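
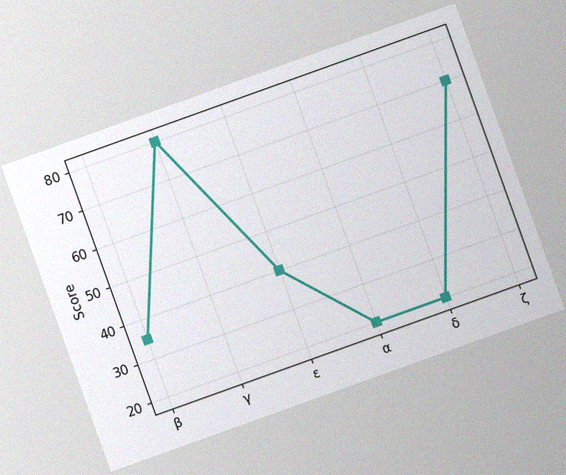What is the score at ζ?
The chart is tilted about 20° counter-clockwise, with some photo noise. At ζ, the line is at 70.

70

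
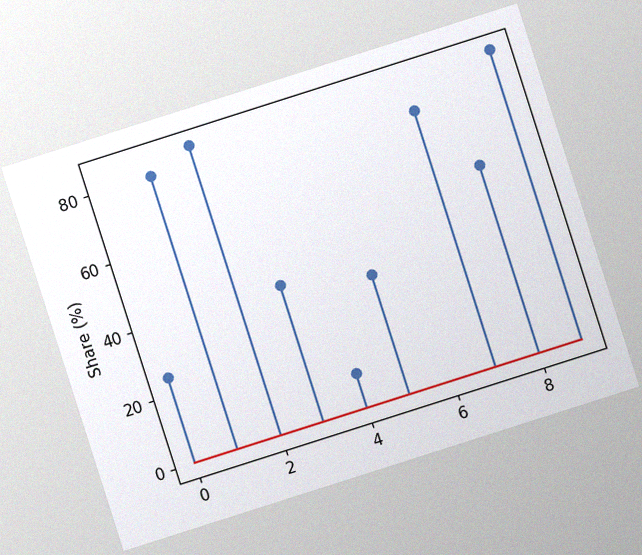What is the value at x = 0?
25%

The chart is tilted about 18° counter-clockwise, with some photo noise. The stem at x=0 reaches 25%.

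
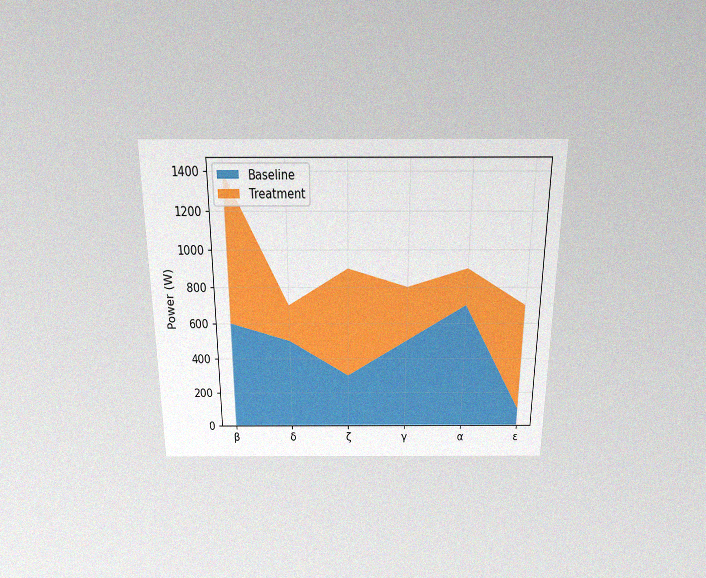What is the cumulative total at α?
The chart is viewed slightly from above, with some photo noise. The stacked total at α reaches 900W.

900W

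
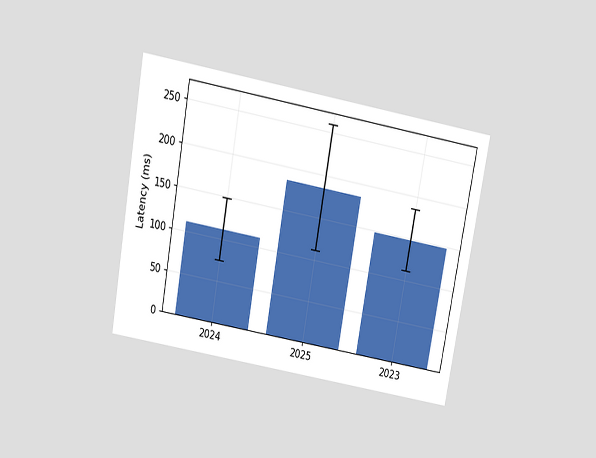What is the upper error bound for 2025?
259ms

The chart is tilted about 10° clockwise and viewed slightly from above. The 2025 bar's upper whisker reaches 259ms.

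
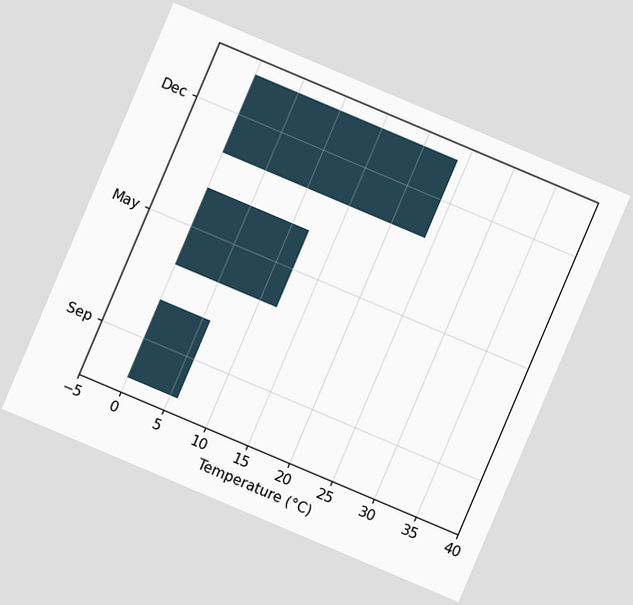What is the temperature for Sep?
6°C

The chart is tilted about 23° clockwise. Reading along the chart's x-axis, the Sep bar reaches 6°C.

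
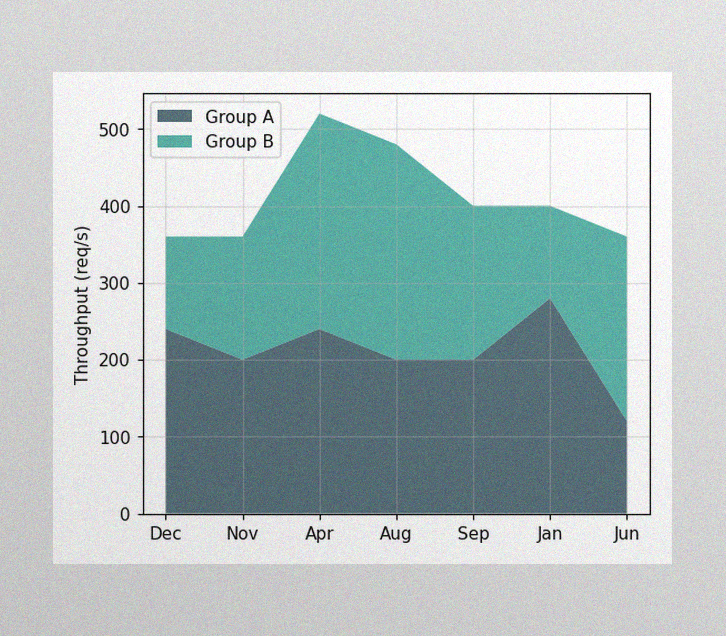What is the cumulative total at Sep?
The image has some photo noise and uneven lighting. The stacked total at Sep reaches 400req/s.

400req/s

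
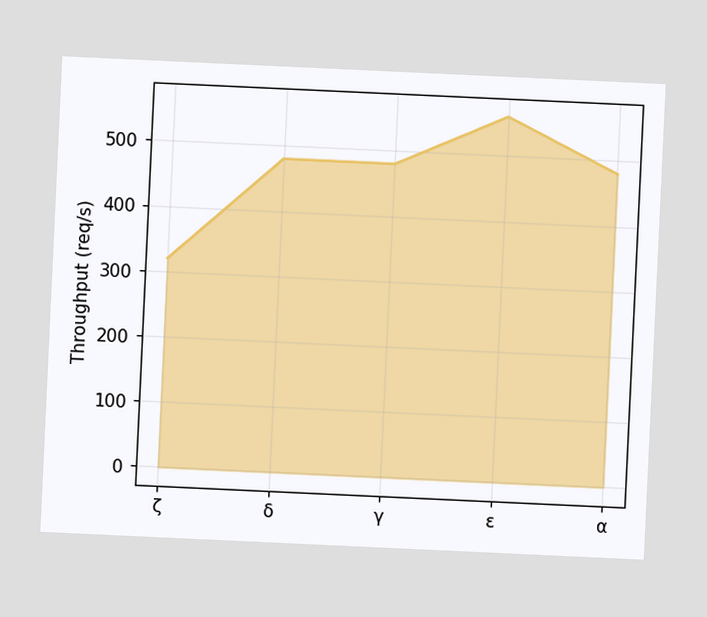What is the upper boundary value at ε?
560req/s

The chart is tilted about 3° clockwise. At ε the upper boundary is at 560req/s.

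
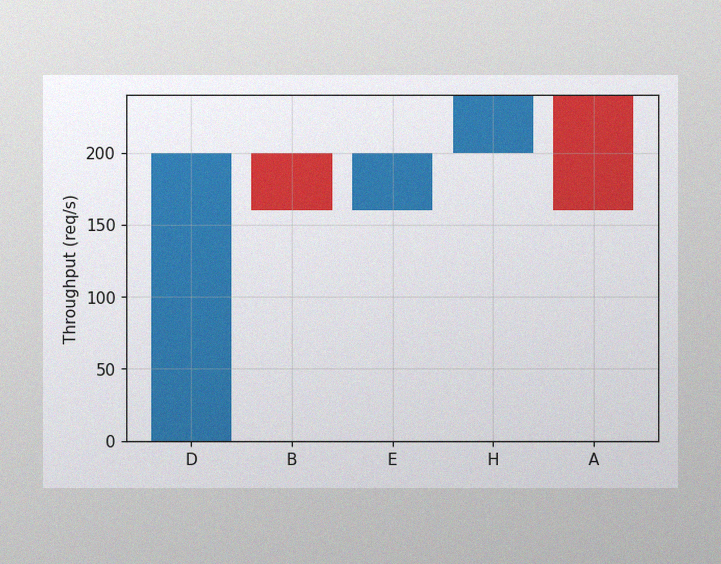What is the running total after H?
The image has some photo noise and uneven lighting. After H the running total reaches 240req/s.

240req/s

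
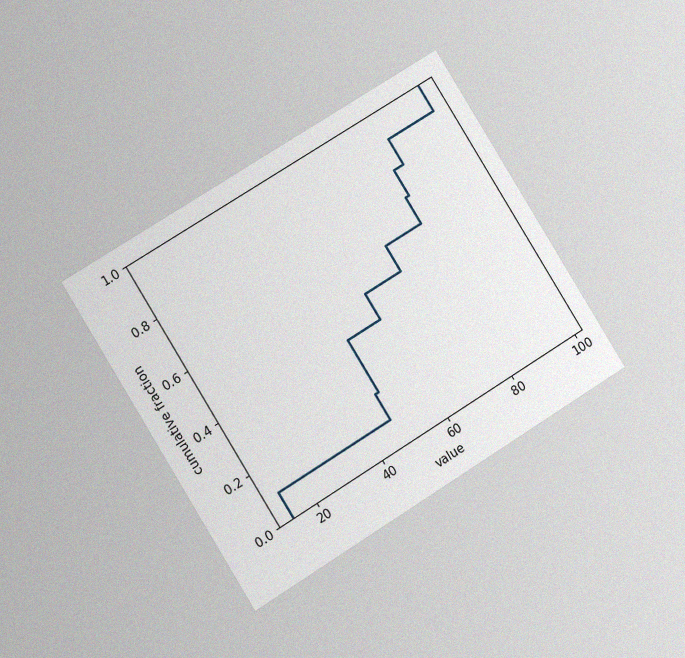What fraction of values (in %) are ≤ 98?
The chart is tilted about 32° counter-clockwise and viewed at a slight angle, with some photo noise. At x=98 the ECDF step is at 100%.

100%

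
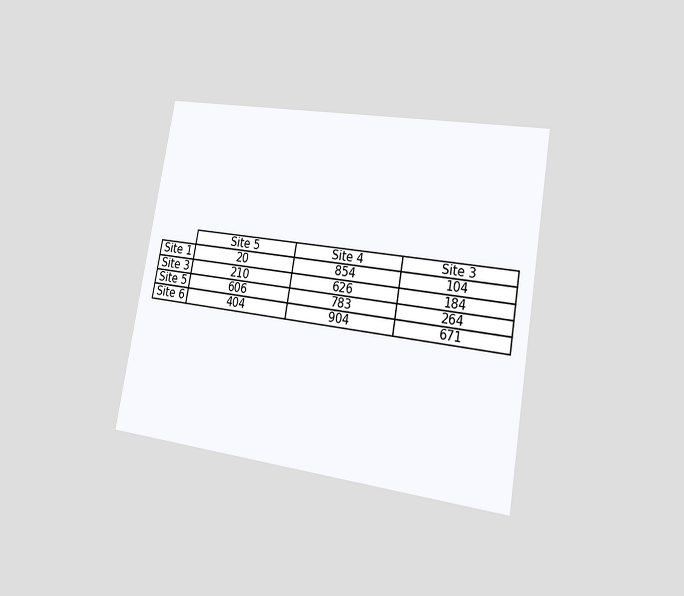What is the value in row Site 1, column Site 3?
104

The chart is tilted about 10° clockwise and viewed slightly from the right. The (Site 1, Site 3) cell reads 104.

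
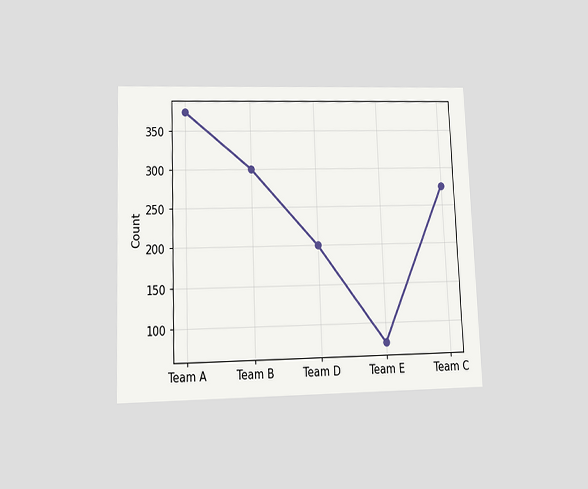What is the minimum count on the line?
75

The chart is tilted about 2° counter-clockwise and viewed at a slight angle. The lowest point is at Team E, and reading across to the y-axis gives 75.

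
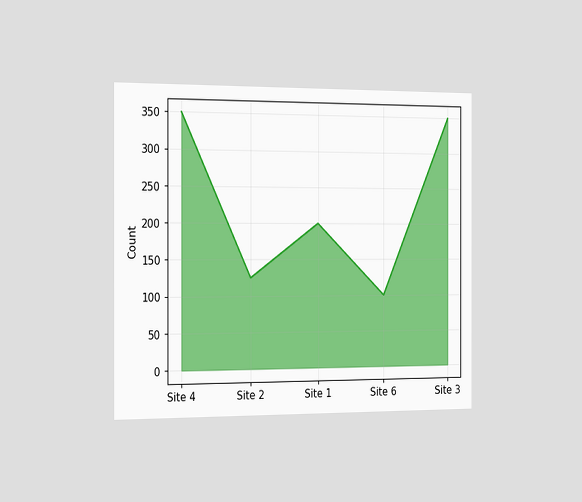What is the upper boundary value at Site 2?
The chart is viewed slightly from the left. At Site 2 the upper boundary is at 125.

125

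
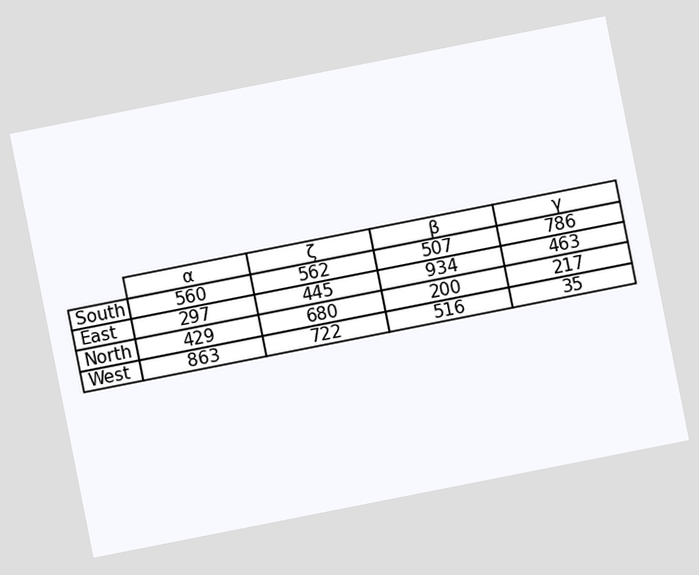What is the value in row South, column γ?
The chart is tilted about 11° counter-clockwise. The (South, γ) cell reads 786.

786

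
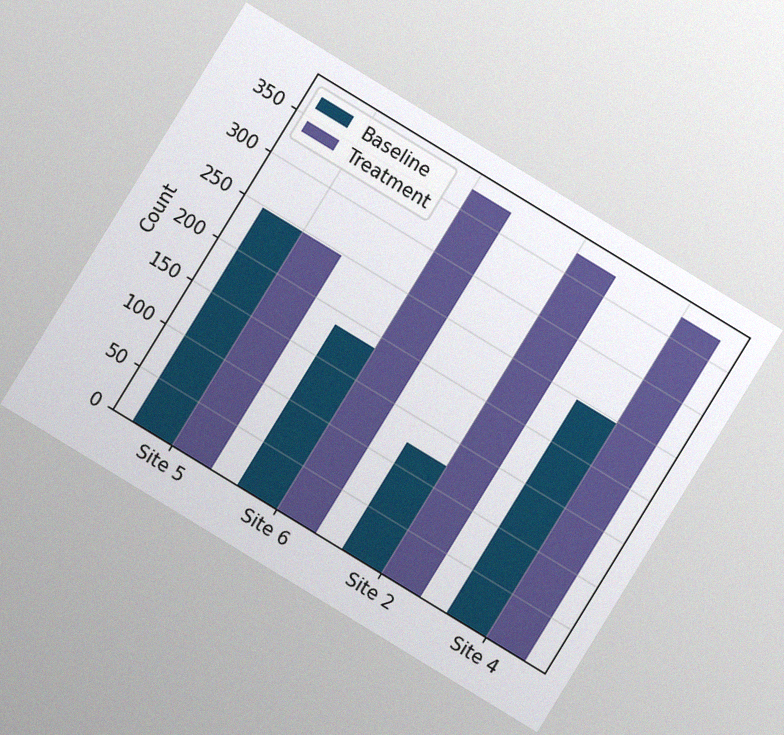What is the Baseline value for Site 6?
186

The chart is tilted about 31° clockwise, with some photo noise. The Baseline bar at Site 6 reaches 186 on the y-axis.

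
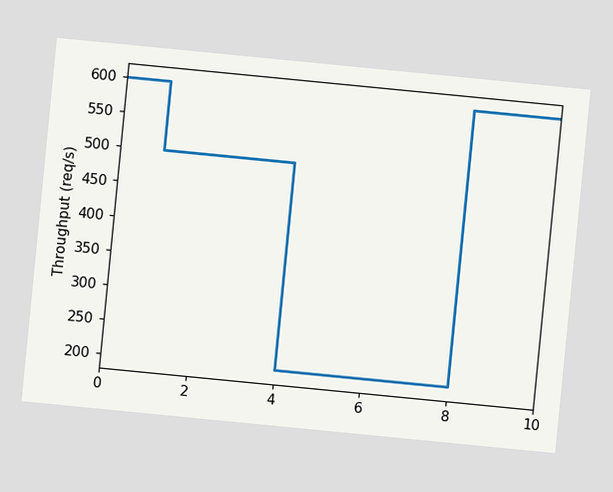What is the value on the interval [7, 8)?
200req/s

The chart is tilted about 6° clockwise. On [7, 8) the step sits at 200req/s.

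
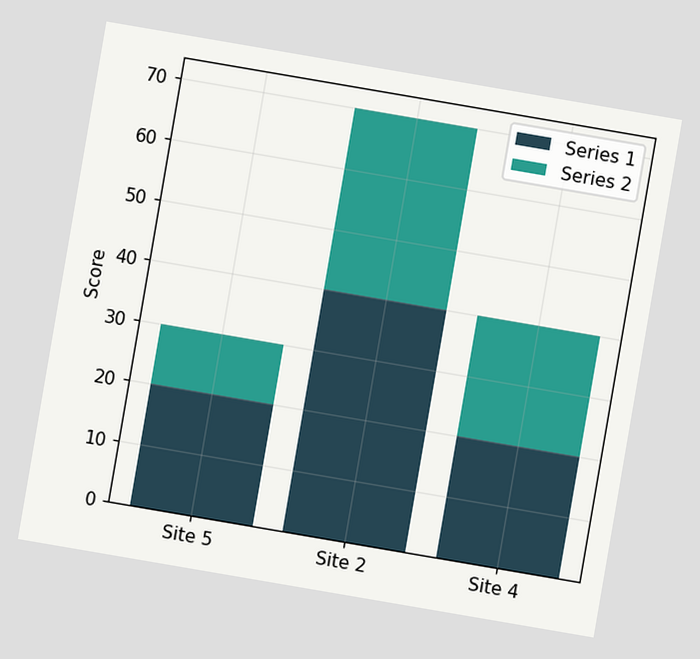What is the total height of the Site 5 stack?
30

The chart is tilted about 10° clockwise. The Site 5 stack's top reaches 30 on the y-axis.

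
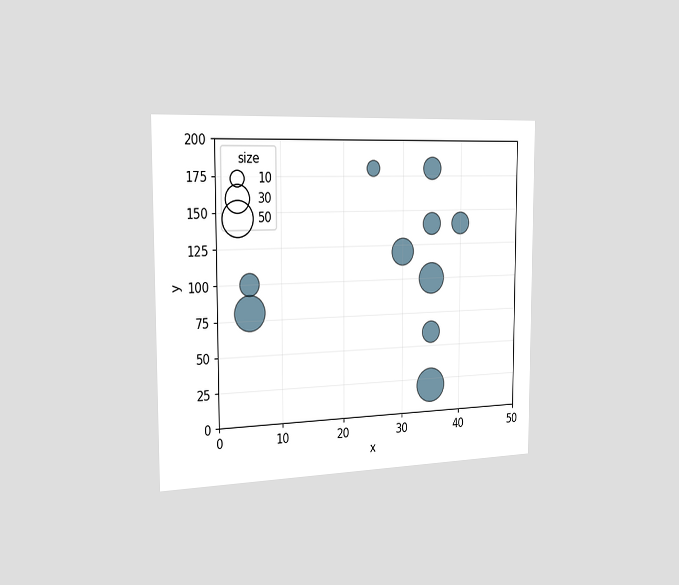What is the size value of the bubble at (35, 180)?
The chart is viewed slightly from the left. Matching the bubble at (35, 180) against the size legend gives 20.

20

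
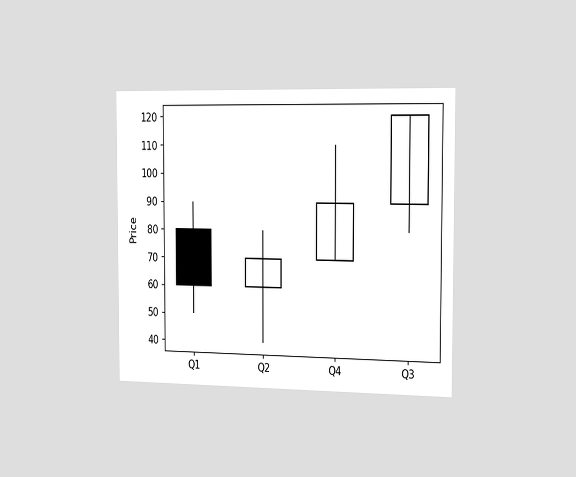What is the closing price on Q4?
90

The chart is viewed slightly from the right. The Q4 candle closes at 90.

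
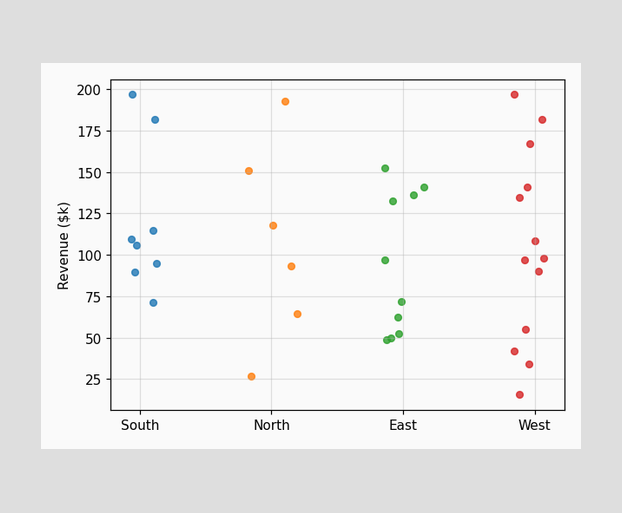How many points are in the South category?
Counting the markers in the South column gives 8.

8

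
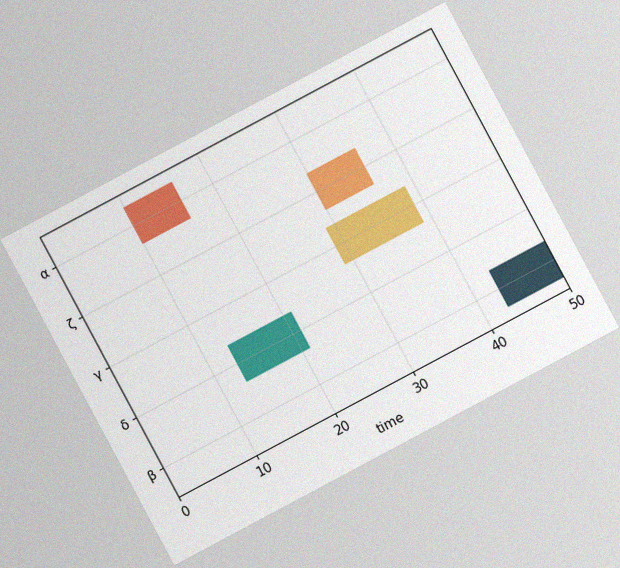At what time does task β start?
43

The chart is tilted about 28° counter-clockwise, with some photo noise. The β bar begins at t=43.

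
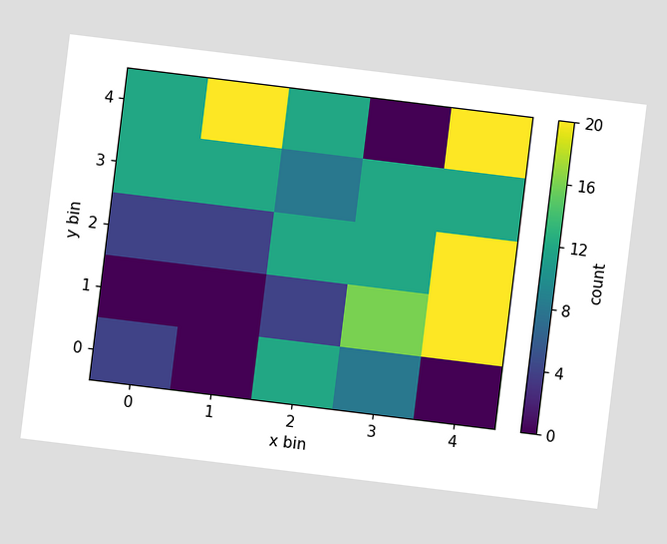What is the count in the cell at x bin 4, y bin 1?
20

The chart is tilted about 7° clockwise. Matching the cell (4, 1) against the colorbar gives 20.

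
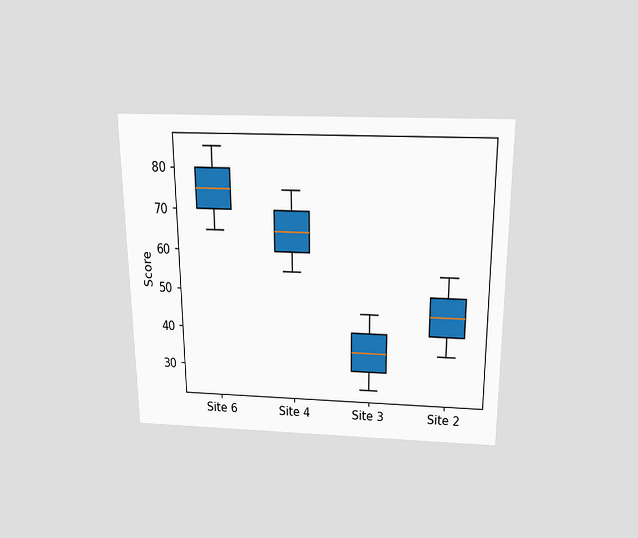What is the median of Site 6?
The chart is viewed slightly from above. The median line in the Site 6 box sits at 75.

75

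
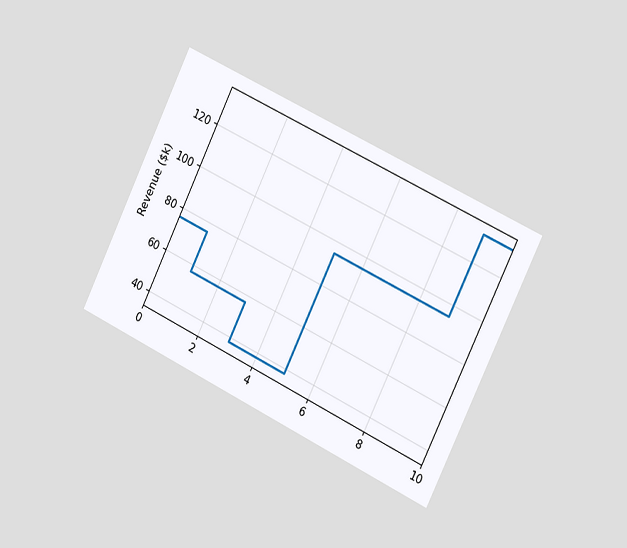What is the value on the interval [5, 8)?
$95k

The chart is tilted about 26° clockwise and viewed slightly from the right. On [5, 8) the step sits at $95k.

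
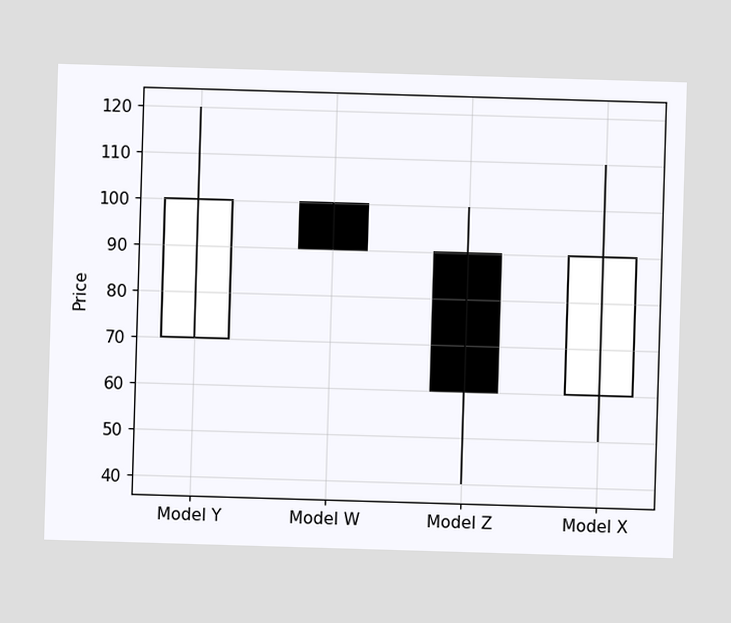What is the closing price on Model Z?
60

The Model Z candle closes at 60.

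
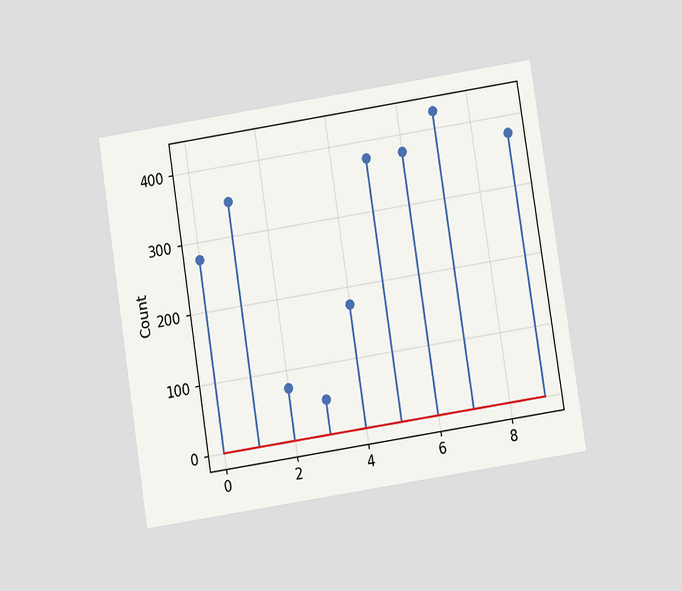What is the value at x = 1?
350

The chart is tilted about 9° counter-clockwise and viewed at a slight angle. The stem at x=1 reaches 350.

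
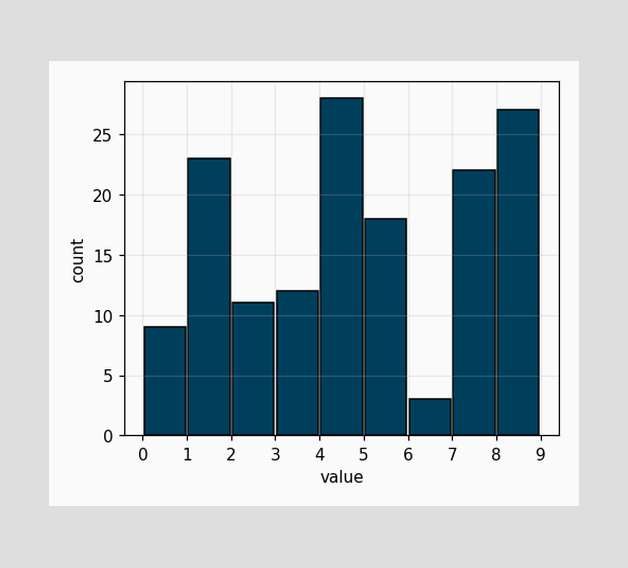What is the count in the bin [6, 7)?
3

The [6, 7) bin has height 3.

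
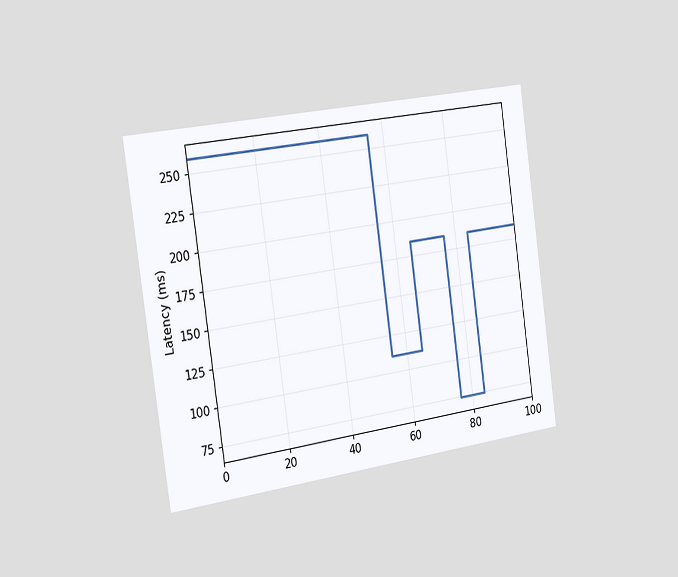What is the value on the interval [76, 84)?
74ms

The chart is tilted about 8° counter-clockwise and viewed slightly from the left. On [76, 84) the step sits at 74ms.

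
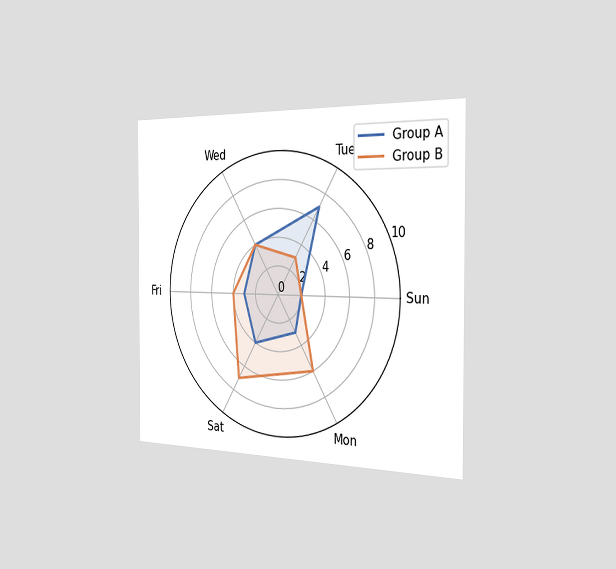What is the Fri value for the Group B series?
4

The chart is viewed slightly from the right. On the Fri axis, Group B reaches 4.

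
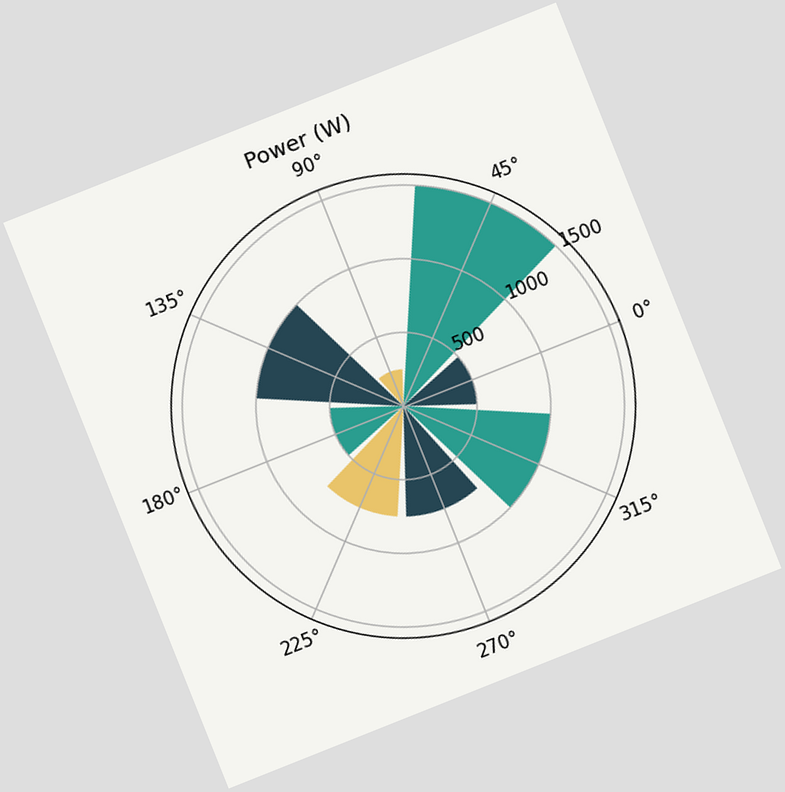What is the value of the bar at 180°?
The chart is tilted about 22° counter-clockwise. The bar at 180° reaches 500W on the radial axis.

500W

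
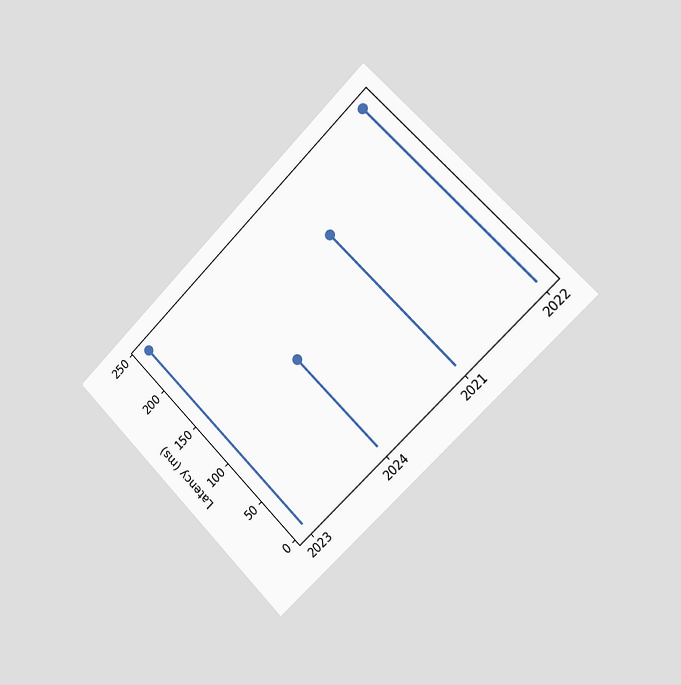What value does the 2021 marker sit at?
The chart is tilted about 45° counter-clockwise and viewed slightly from the right. The 2021 marker sits at 180ms.

180ms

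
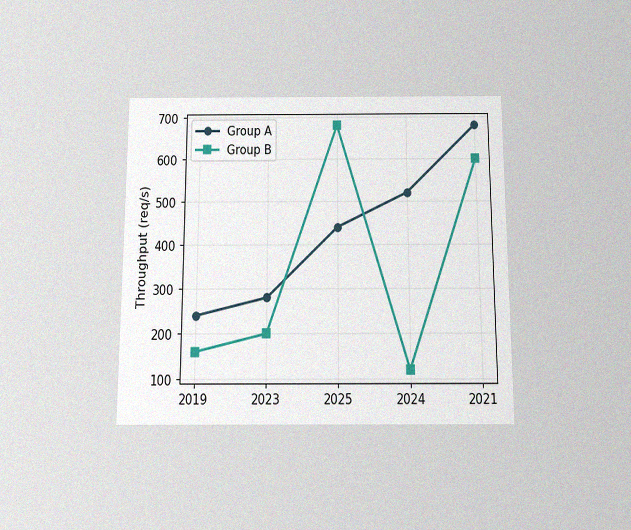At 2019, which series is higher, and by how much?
The chart is viewed slightly from below, with some photo noise. At 2019, Group A sits above the other line by 80req/s.

Group A, by 80req/s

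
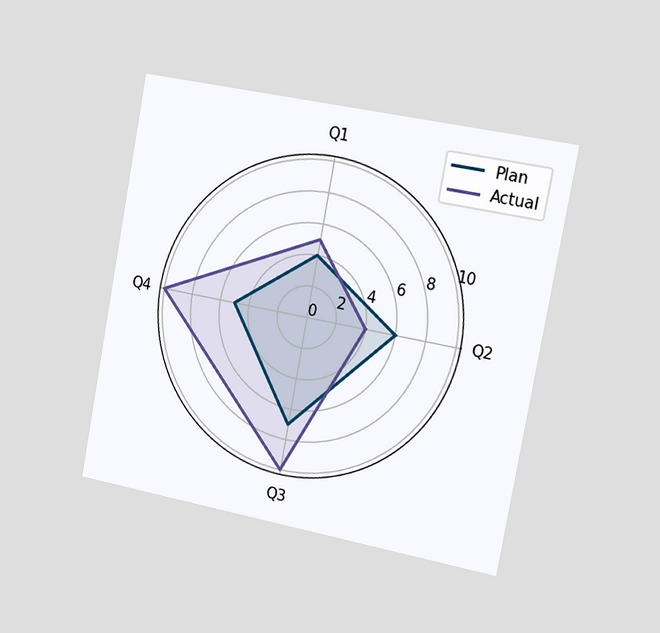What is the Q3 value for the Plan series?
The chart is tilted about 10° clockwise and viewed slightly from the right. On the Q3 axis, Plan reaches 7.

7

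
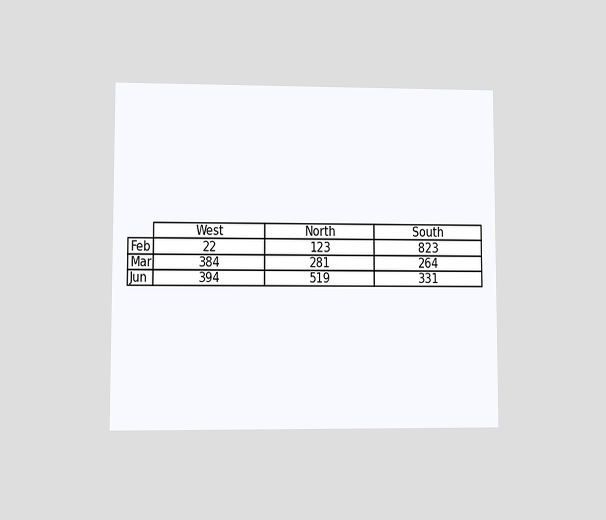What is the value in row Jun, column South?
331

The chart is viewed at a slight angle. The (Jun, South) cell reads 331.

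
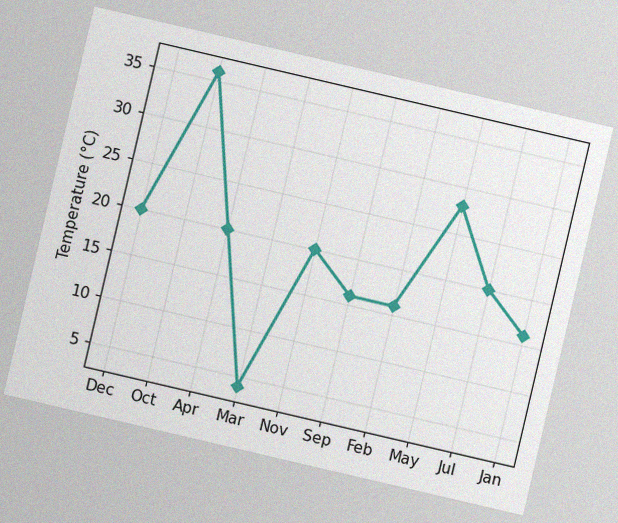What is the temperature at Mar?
The chart is tilted about 13° clockwise, with some photo noise. At Mar, the line is at 4°C.

4°C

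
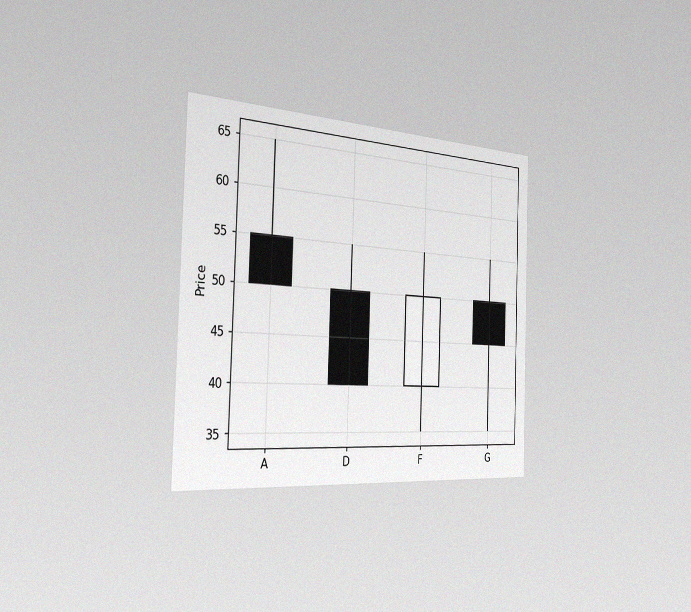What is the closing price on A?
50

The chart is viewed slightly from the left, with some photo noise. The A candle closes at 50.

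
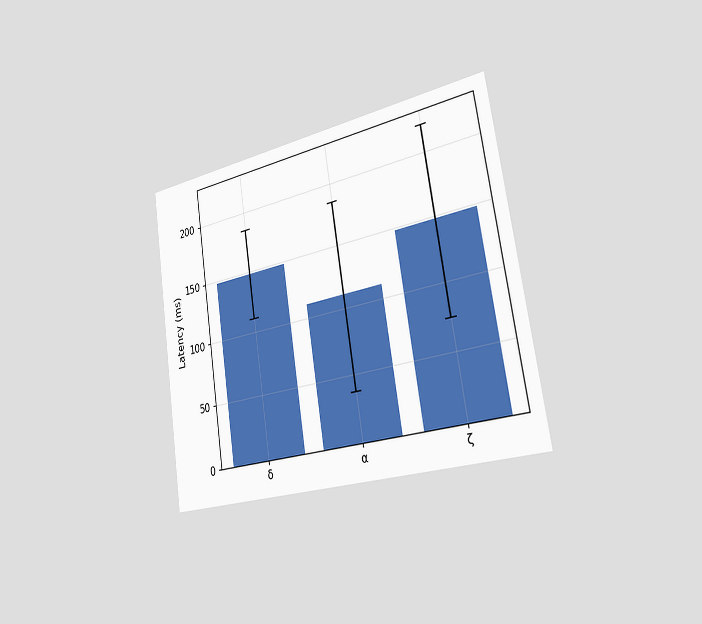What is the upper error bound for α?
The chart is tilted about 9° counter-clockwise and viewed slightly from the right. The α bar's upper whisker reaches 185ms.

185ms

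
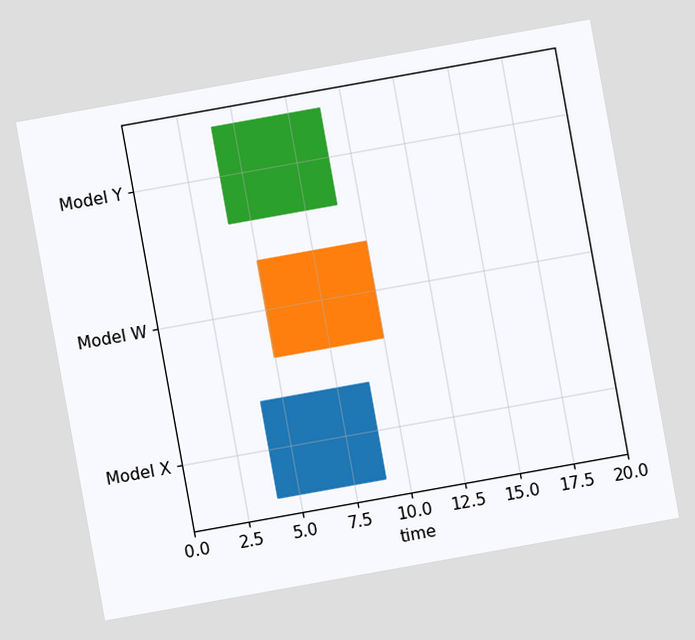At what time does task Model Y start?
The chart is tilted about 10° counter-clockwise. The Model Y bar begins at t=4.

4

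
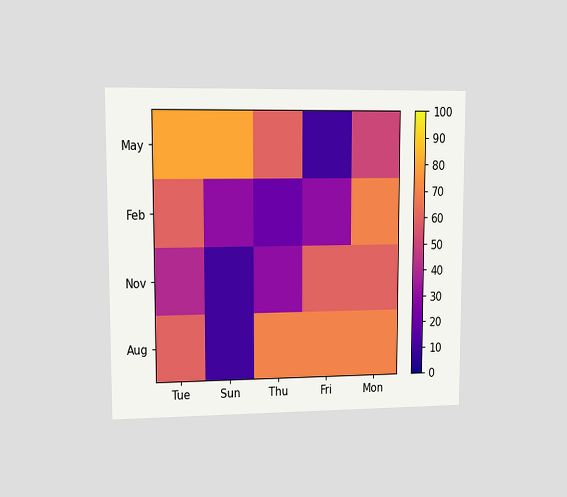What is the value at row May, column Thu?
60

The chart is viewed at a slight angle. Matching cell (May, Thu) against the colorbar gives 60.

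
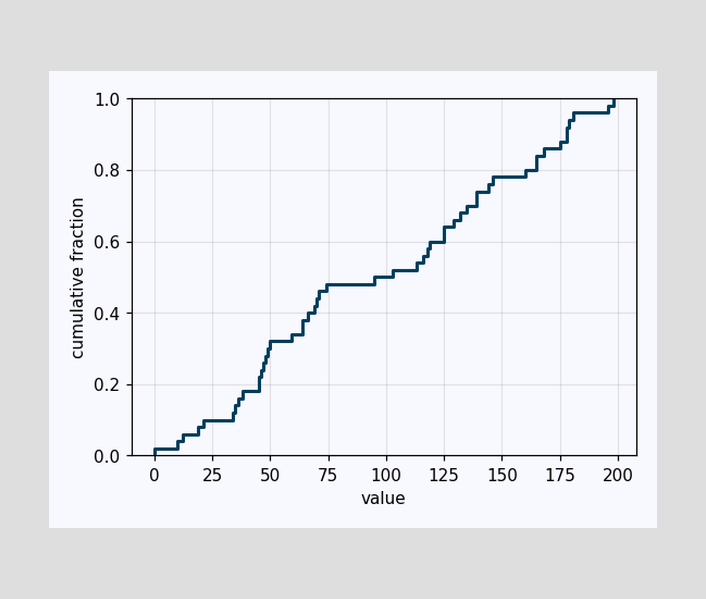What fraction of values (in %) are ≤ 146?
78%

At x=146 the ECDF step is at 78%.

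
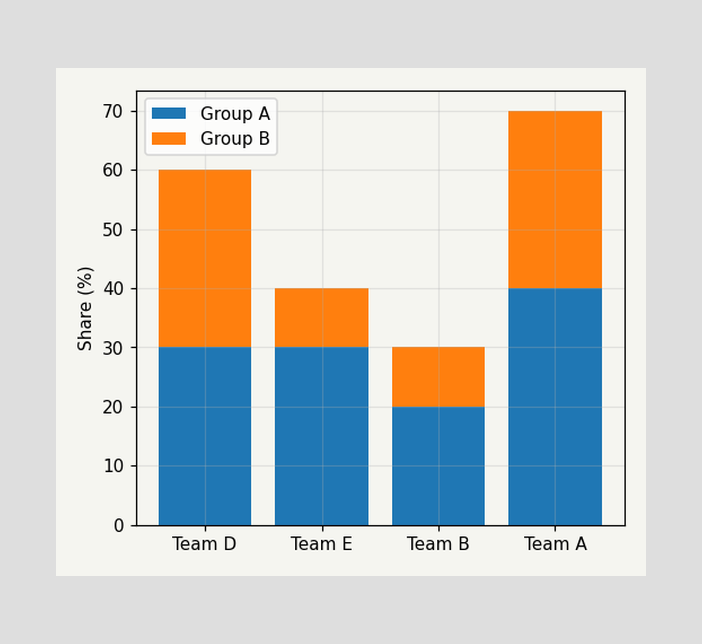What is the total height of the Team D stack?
60%

The Team D stack's top reaches 60% on the y-axis.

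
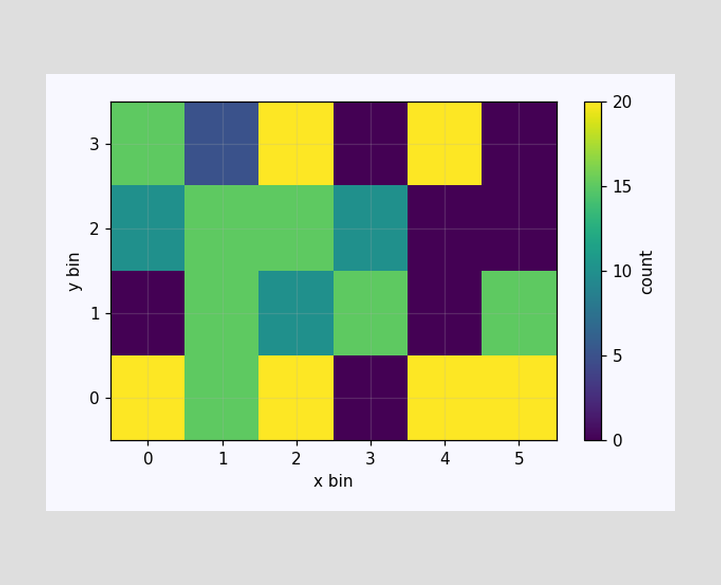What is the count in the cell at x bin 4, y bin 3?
Matching the cell (4, 3) against the colorbar gives 20.

20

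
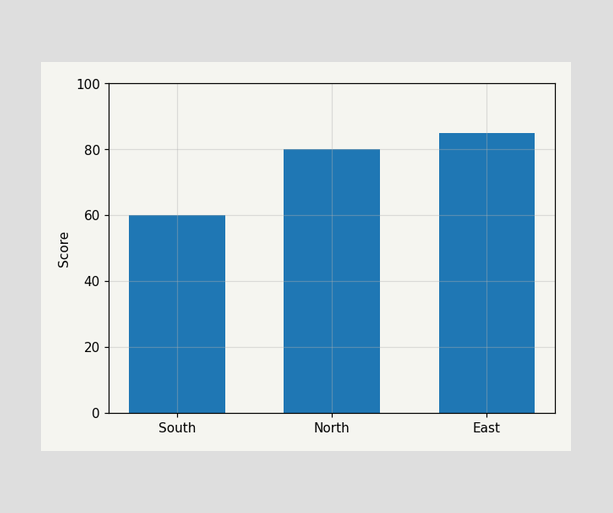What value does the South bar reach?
60

Reading along the chart's y-axis, the South bar reaches 60.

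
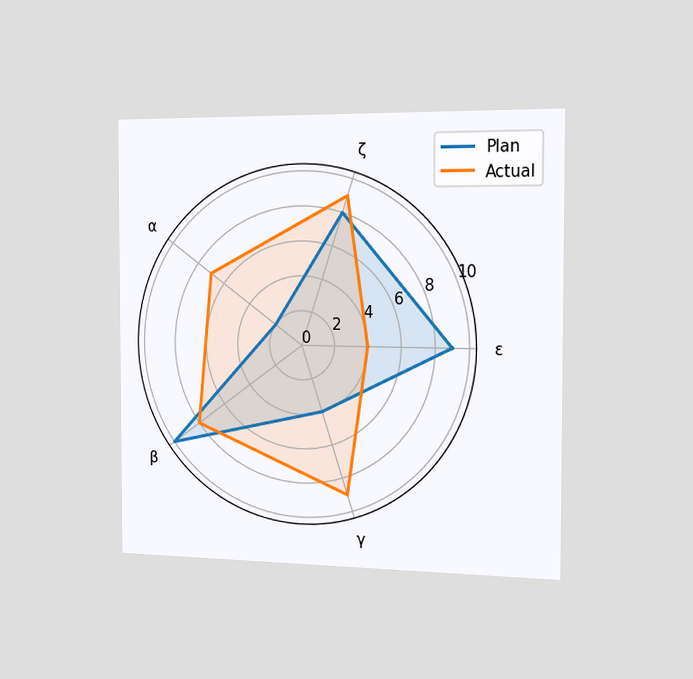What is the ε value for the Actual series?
4

The chart is viewed slightly from the right. On the ε axis, Actual reaches 4.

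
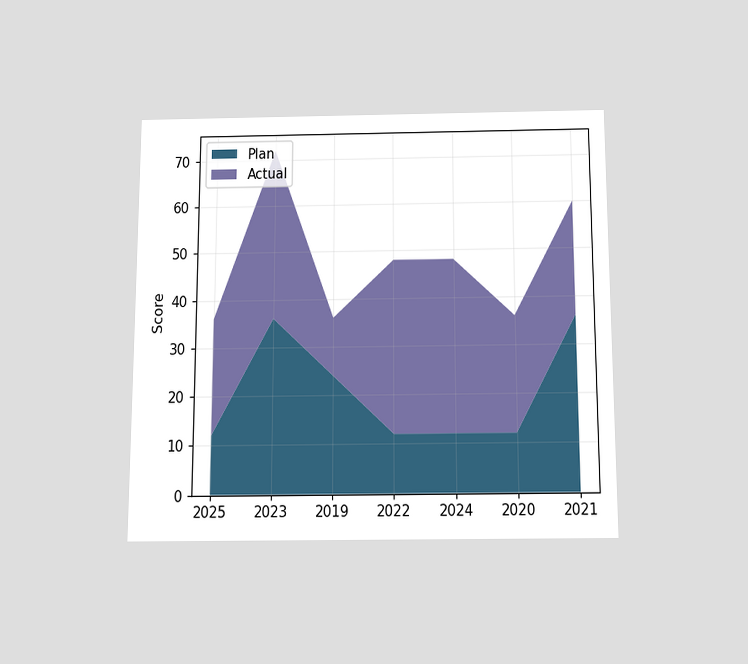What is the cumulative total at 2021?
The chart is viewed slightly from below. The stacked total at 2021 reaches 60.

60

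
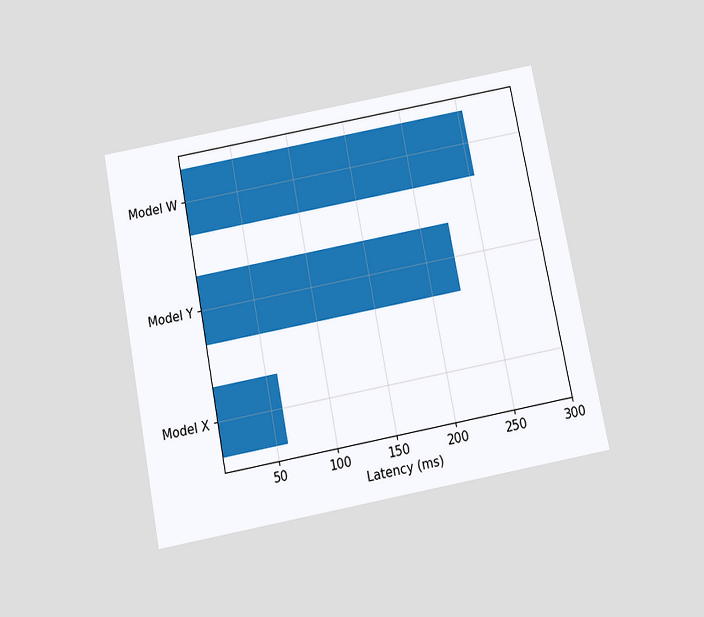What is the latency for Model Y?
The chart is tilted about 11° counter-clockwise and viewed slightly from below. Reading along the chart's x-axis, the Model Y bar reaches 225ms.

225ms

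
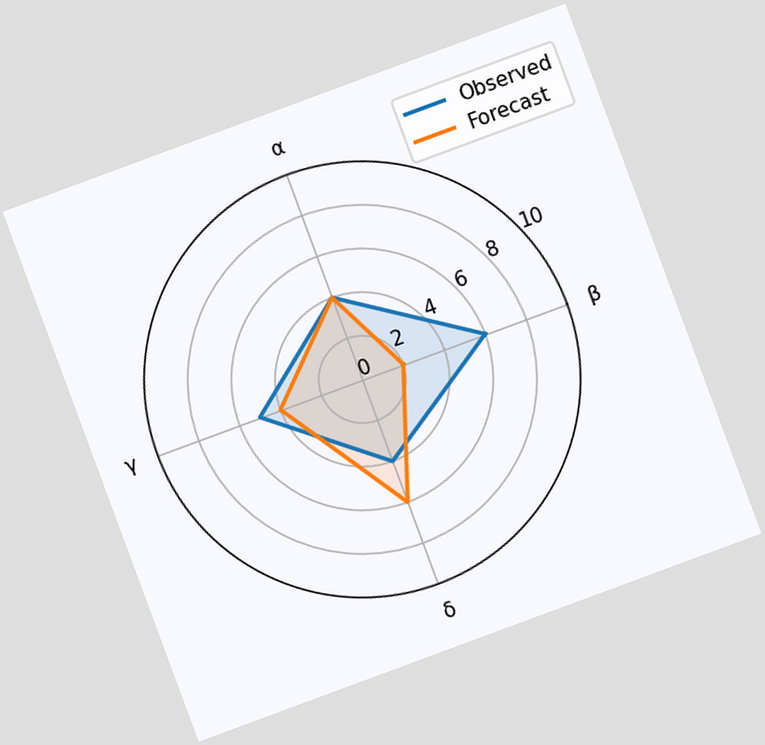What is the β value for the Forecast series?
2

The chart is tilted about 20° counter-clockwise. On the β axis, Forecast reaches 2.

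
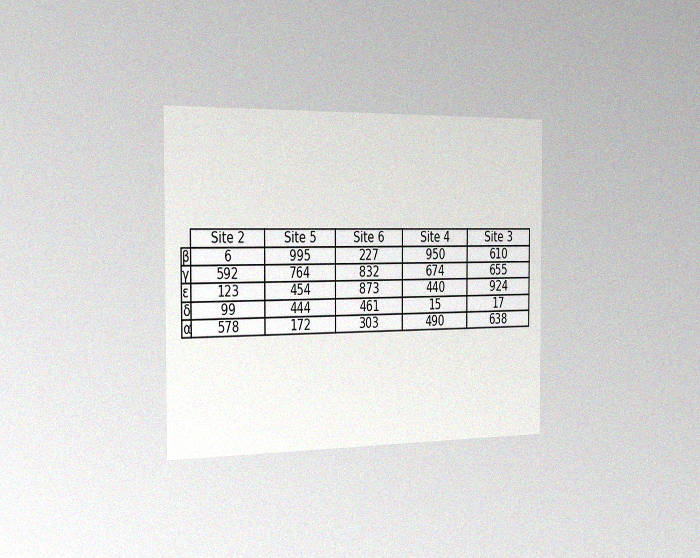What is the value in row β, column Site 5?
The chart is viewed slightly from the left, with some photo noise. The (β, Site 5) cell reads 995.

995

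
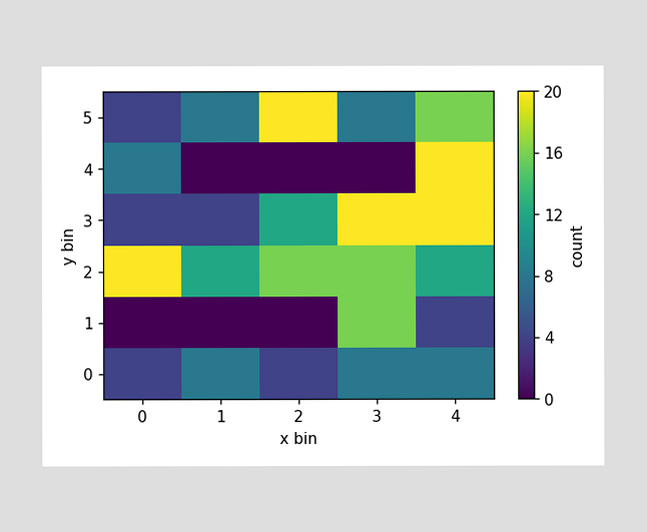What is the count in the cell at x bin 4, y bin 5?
Matching the cell (4, 5) against the colorbar gives 16.

16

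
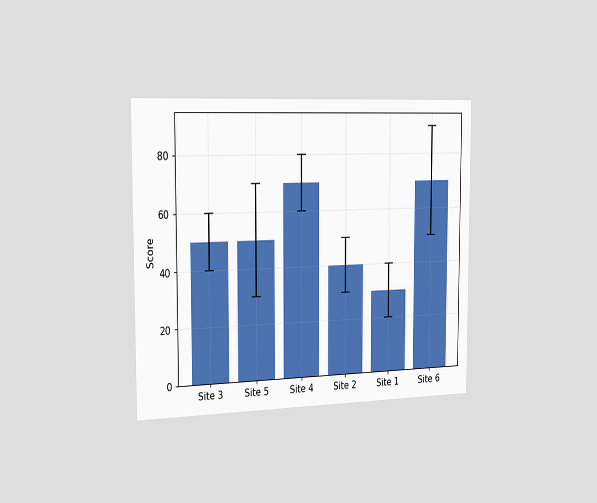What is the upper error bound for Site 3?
The chart is viewed slightly from the left. The Site 3 bar's upper whisker reaches 60.

60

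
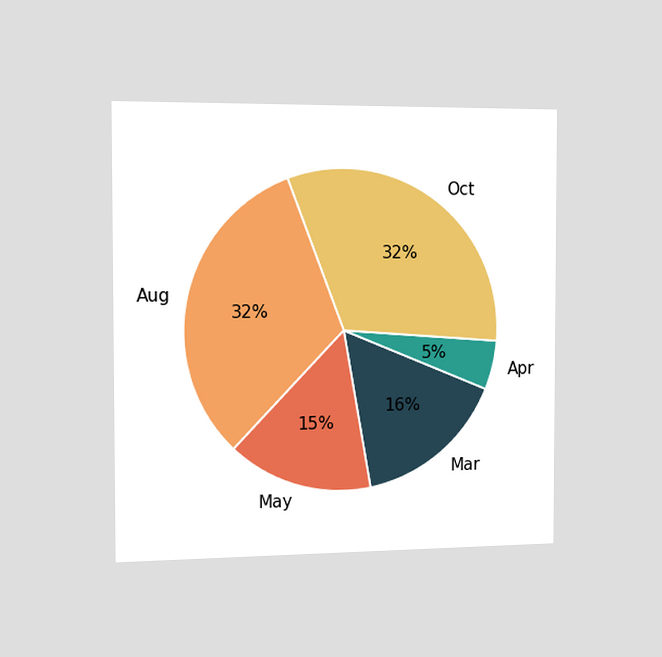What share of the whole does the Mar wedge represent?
The chart is viewed slightly from the left. The Mar slice takes up 16% of the pie.

16%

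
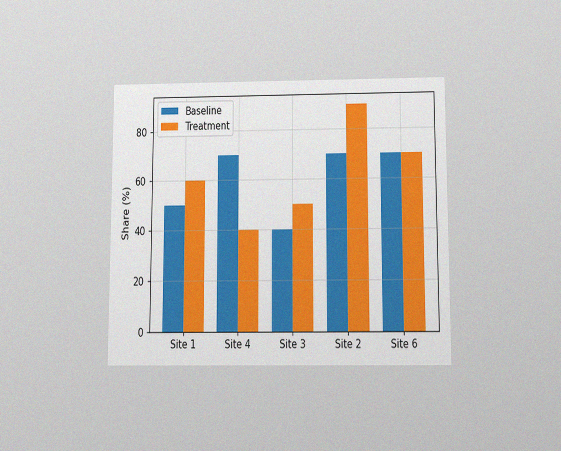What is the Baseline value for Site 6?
70%

The chart is viewed slightly from below, with some photo noise. The Baseline bar at Site 6 reaches 70% on the y-axis.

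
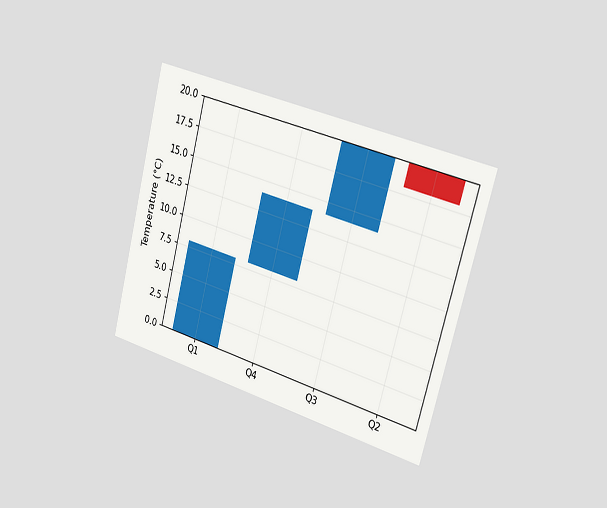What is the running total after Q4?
The chart is tilted about 15° clockwise and viewed slightly from the right. After Q4 the running total reaches 14°C.

14°C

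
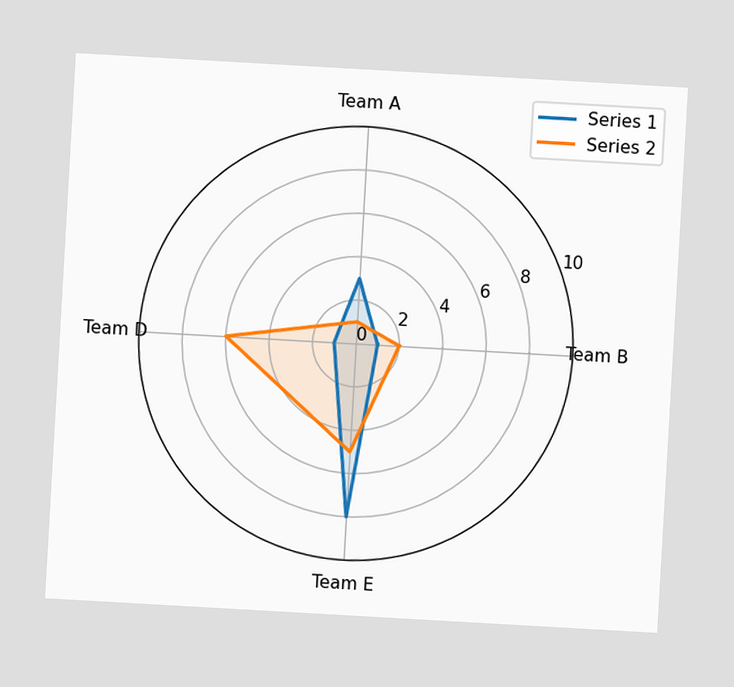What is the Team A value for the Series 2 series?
The chart is tilted about 3° clockwise. On the Team A axis, Series 2 reaches 1.

1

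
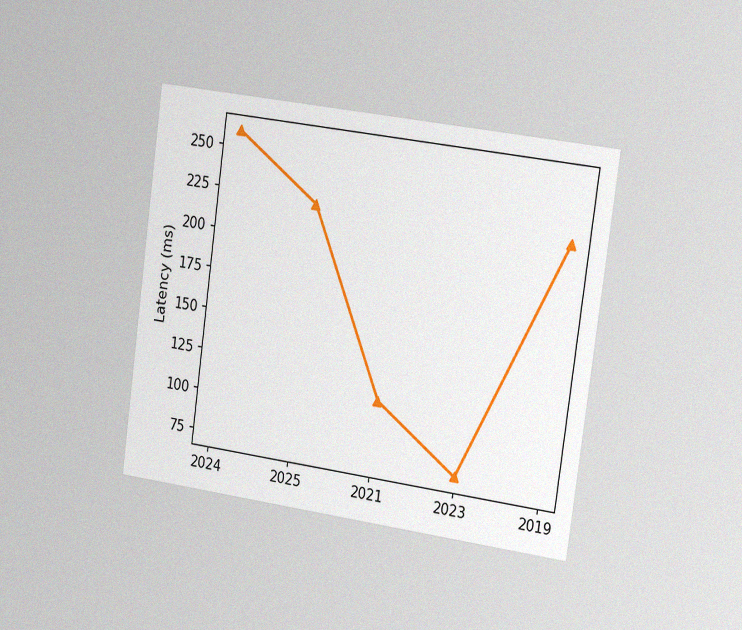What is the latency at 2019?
222ms

The chart is tilted about 8° clockwise and viewed slightly from the right, with some photo noise. At 2019, the line is at 222ms.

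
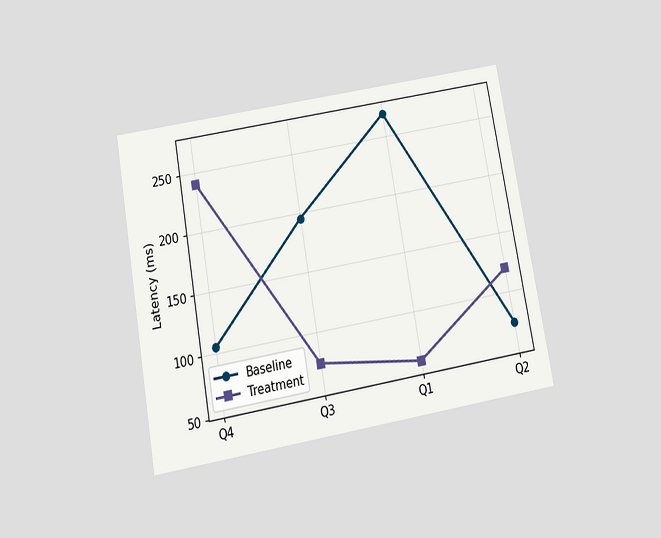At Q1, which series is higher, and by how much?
The chart is tilted about 10° counter-clockwise and viewed slightly from below. At Q1, Baseline sits above the other line by 210ms.

Baseline, by 210ms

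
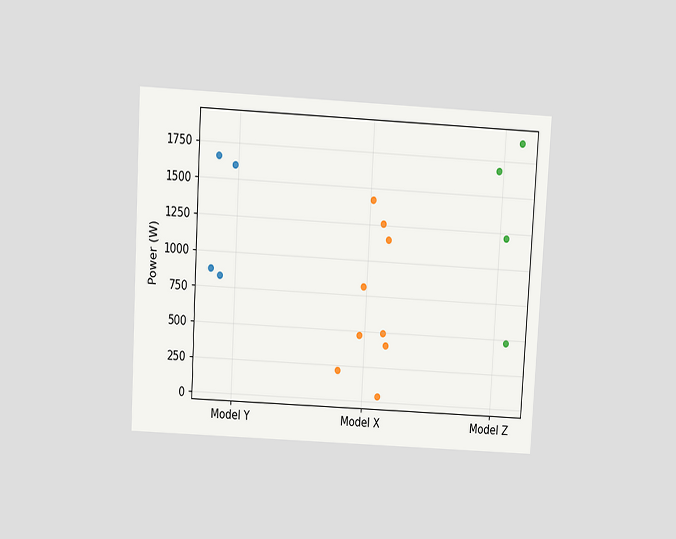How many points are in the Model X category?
The chart is tilted about 3° clockwise and viewed slightly from above. Counting the markers in the Model X column gives 9.

9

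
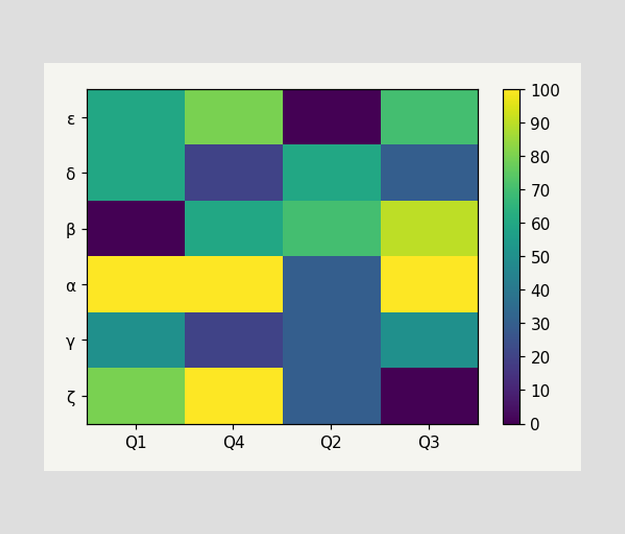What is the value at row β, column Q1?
Matching cell (β, Q1) against the colorbar gives 0.

0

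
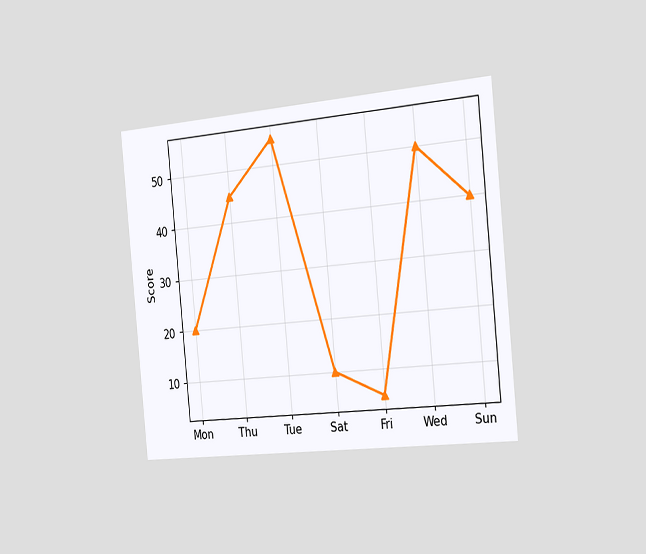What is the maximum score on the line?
55

The chart is tilted about 5° counter-clockwise and viewed slightly from the right. The highest point is at Tue, and reading across to the y-axis gives 55.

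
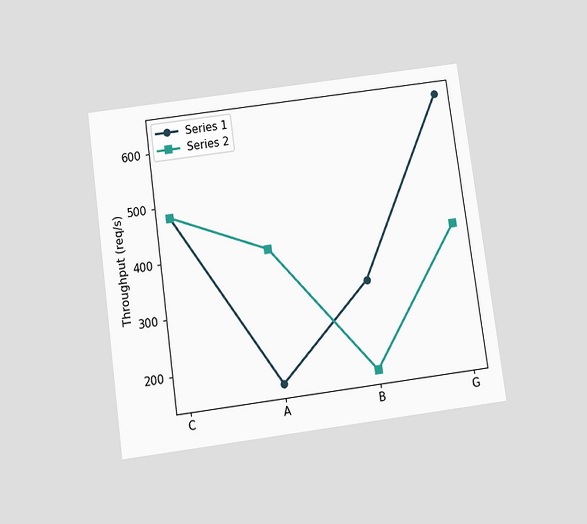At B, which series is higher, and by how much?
Series 1, by 160req/s

The chart is tilted about 8° counter-clockwise and viewed slightly from below. At B, Series 1 sits above the other line by 160req/s.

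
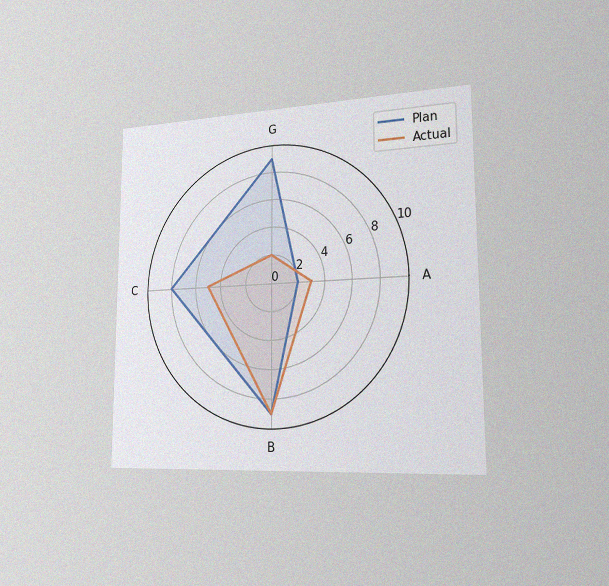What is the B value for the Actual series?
The chart is viewed slightly from the right, with some photo noise. On the B axis, Actual reaches 9.

9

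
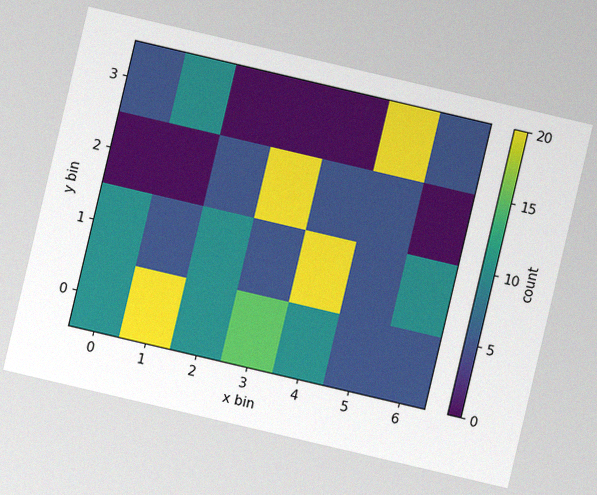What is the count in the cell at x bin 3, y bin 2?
20

The chart is tilted about 13° clockwise, with some photo noise. Matching the cell (3, 2) against the colorbar gives 20.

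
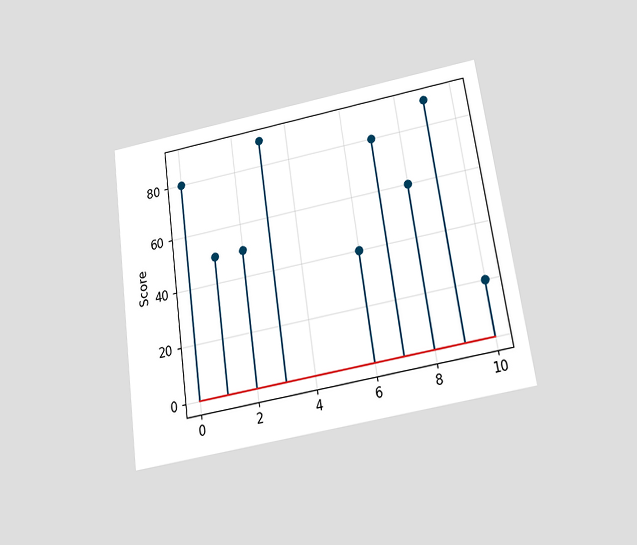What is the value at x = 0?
The chart is tilted about 8° counter-clockwise and viewed slightly from below. The stem at x=0 reaches 80.

80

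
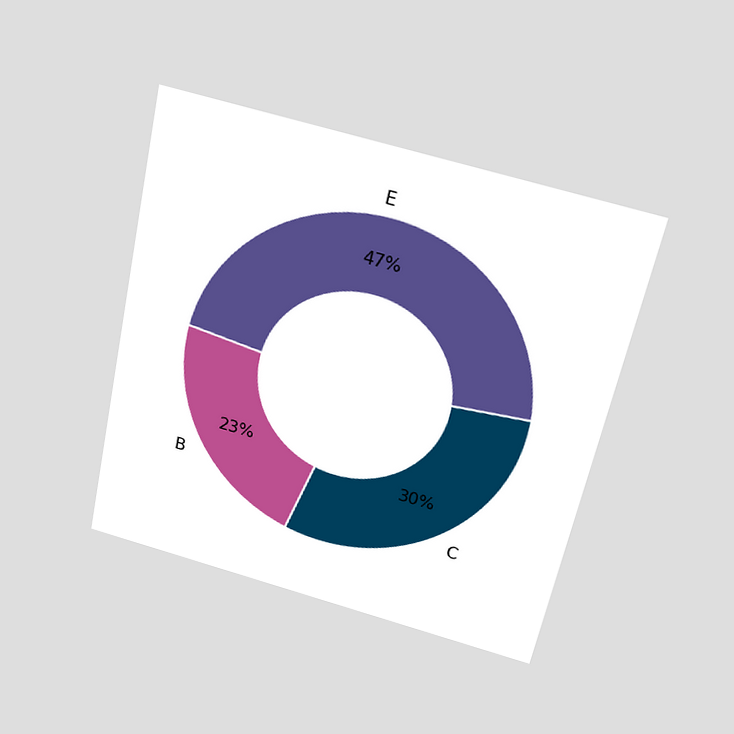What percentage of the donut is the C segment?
The chart is tilted about 12° clockwise and viewed slightly from above. The C segment takes up 30% of the ring.

30%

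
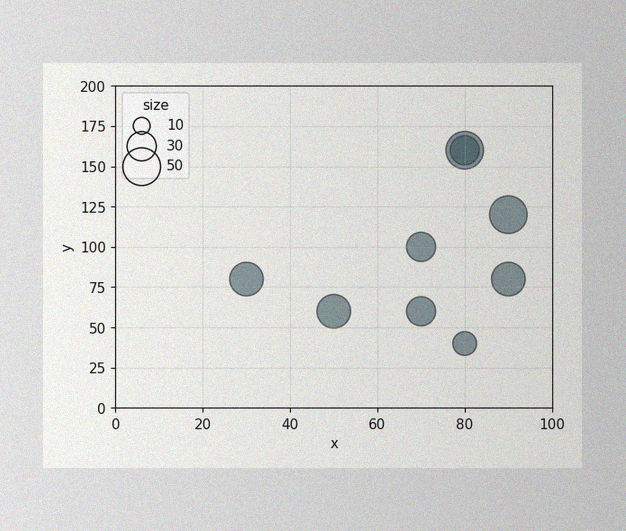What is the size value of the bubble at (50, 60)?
40

The image has some photo noise and uneven lighting. Matching the bubble at (50, 60) against the size legend gives 40.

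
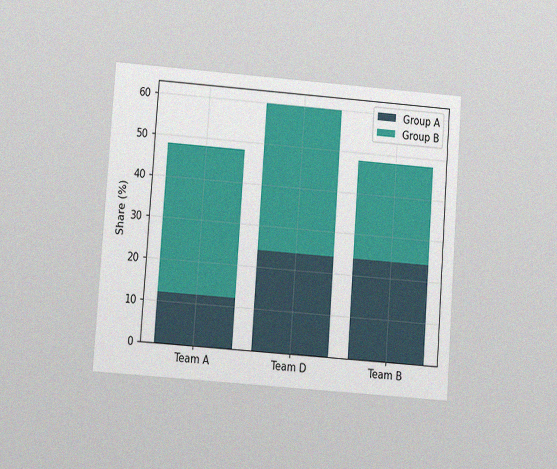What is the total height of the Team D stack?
60%

The chart is tilted about 4° clockwise and viewed at a slight angle, with some photo noise. The Team D stack's top reaches 60% on the y-axis.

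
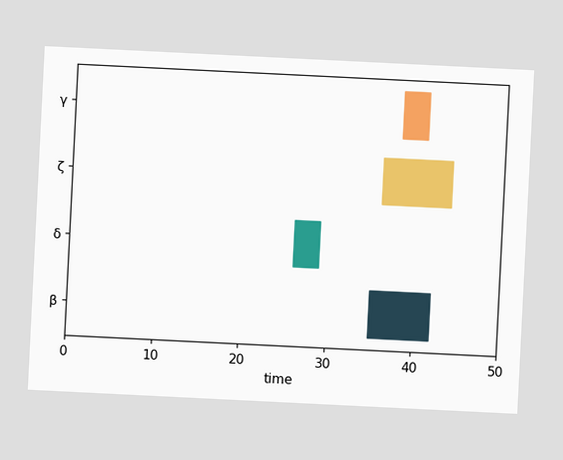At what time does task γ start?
The chart is tilted about 3° clockwise. The γ bar begins at t=38.

38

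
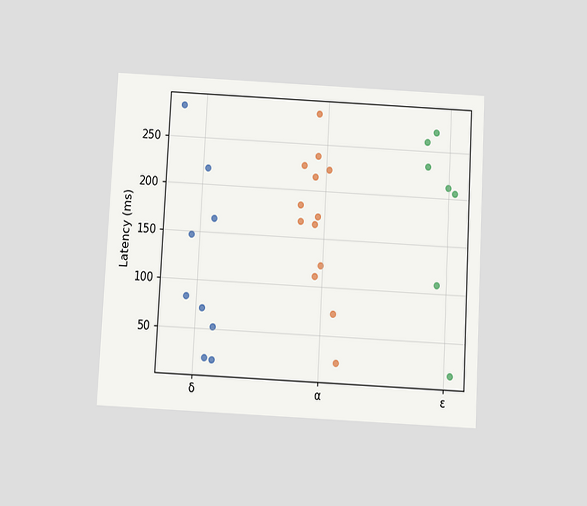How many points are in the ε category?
The chart is tilted about 3° clockwise and viewed slightly from below. Counting the markers in the ε column gives 7.

7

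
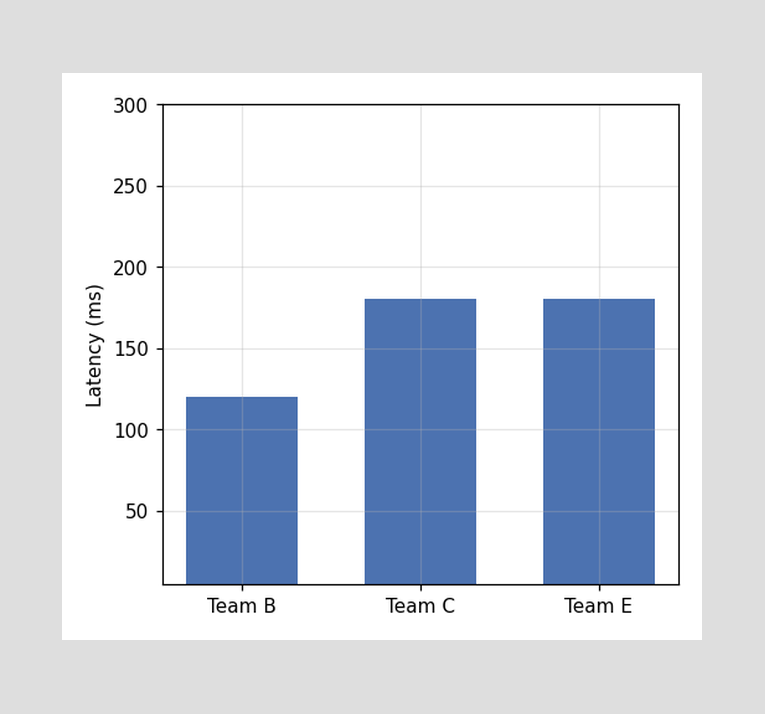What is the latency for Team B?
120ms

Reading along the chart's y-axis, the Team B bar reaches 120ms.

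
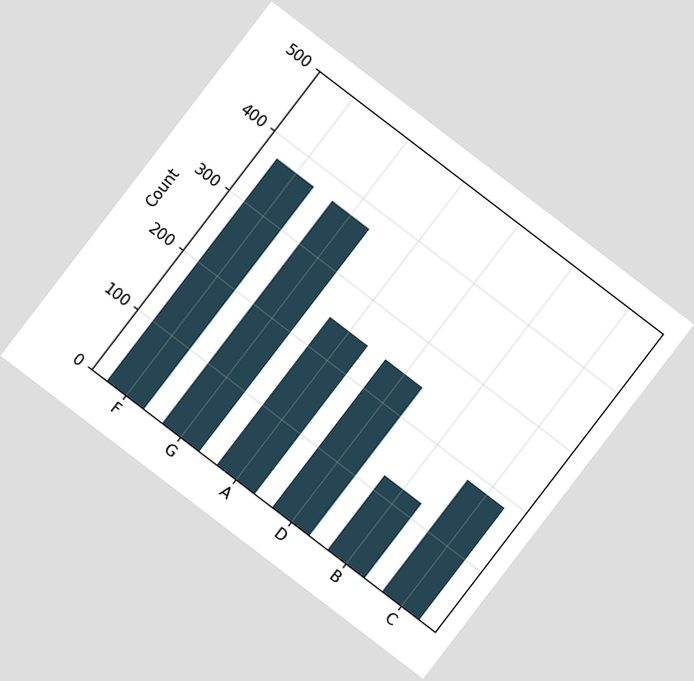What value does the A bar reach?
The chart is tilted about 37° clockwise. Reading along the chart's y-axis, the A bar reaches 248.

248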